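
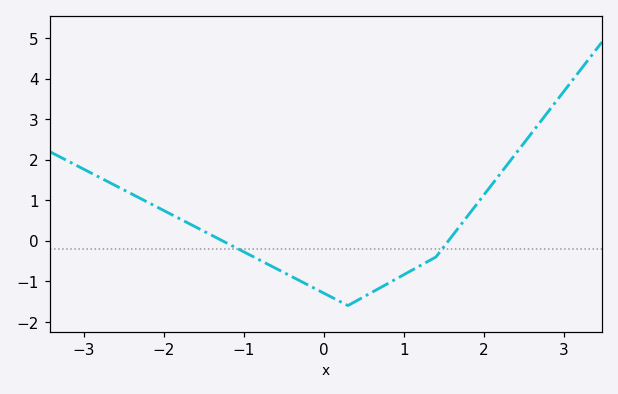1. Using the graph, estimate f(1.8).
0.6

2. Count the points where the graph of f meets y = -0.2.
2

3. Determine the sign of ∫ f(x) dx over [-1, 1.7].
negative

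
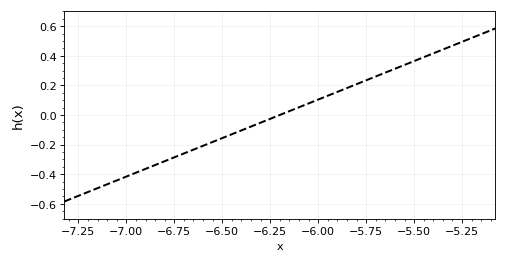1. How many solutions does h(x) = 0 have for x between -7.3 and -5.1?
1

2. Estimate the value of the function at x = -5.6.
0.32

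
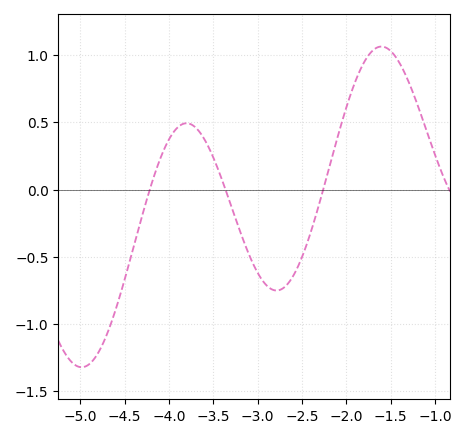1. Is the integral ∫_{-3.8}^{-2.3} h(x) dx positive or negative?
negative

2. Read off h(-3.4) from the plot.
0.068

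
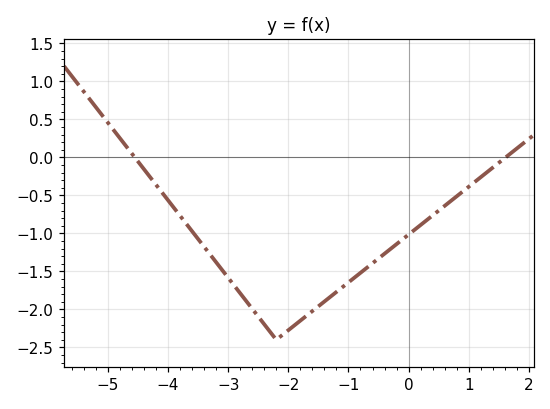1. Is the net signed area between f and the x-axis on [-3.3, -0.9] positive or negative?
negative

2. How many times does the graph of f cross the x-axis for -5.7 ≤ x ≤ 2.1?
2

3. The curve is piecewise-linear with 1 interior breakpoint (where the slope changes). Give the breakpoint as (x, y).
(-2.2, -2.4)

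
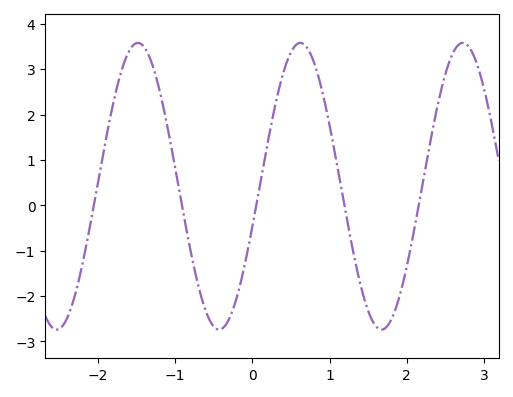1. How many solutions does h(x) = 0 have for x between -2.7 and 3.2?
5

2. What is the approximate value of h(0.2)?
1.4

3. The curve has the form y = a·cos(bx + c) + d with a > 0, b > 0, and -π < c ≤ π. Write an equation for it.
y = 3.16cos(3x - 1.9) + 0.42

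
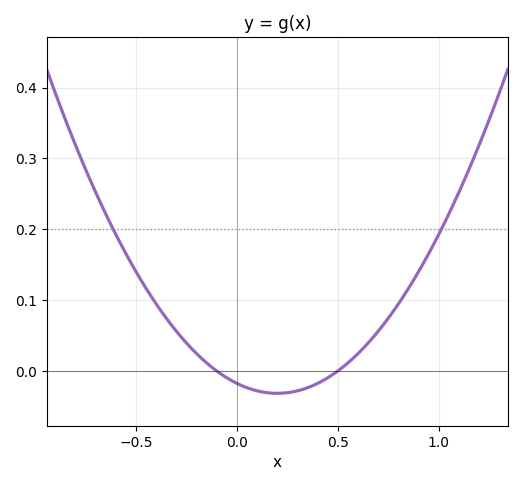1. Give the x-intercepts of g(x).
-0.1, 0.5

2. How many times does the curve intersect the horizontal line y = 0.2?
2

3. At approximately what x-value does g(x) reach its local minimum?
0.2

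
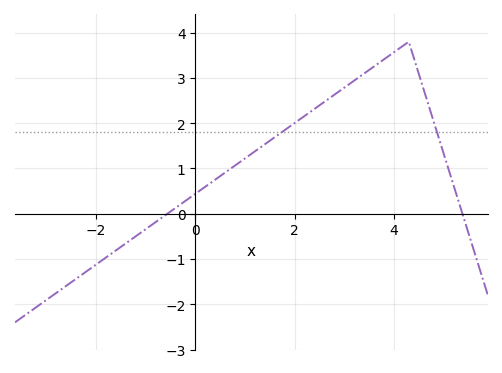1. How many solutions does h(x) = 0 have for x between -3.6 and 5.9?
2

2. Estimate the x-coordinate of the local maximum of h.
4.3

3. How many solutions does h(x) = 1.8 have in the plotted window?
2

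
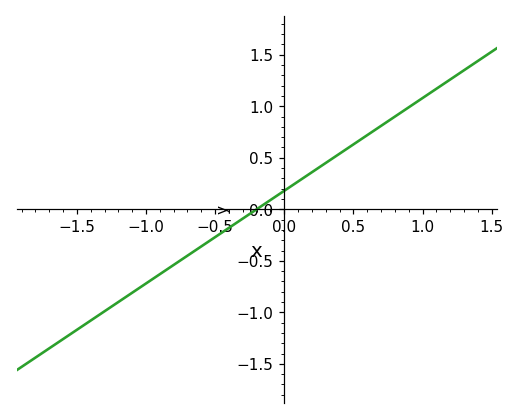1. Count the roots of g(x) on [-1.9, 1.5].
1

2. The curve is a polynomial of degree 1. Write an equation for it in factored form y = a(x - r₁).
y = 0.9(x + 0.2)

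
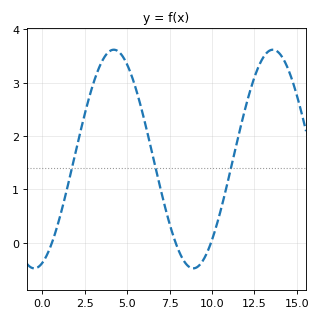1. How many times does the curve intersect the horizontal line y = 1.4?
3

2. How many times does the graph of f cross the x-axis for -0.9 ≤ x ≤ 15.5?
3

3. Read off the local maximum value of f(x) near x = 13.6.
3.62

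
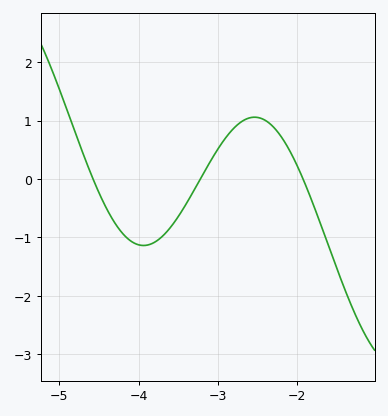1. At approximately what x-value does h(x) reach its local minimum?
-3.94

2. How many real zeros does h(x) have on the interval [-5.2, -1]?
3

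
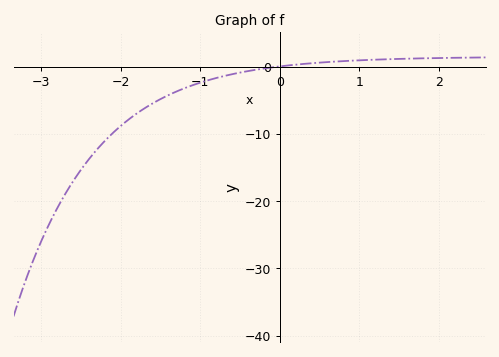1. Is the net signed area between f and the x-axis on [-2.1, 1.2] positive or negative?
negative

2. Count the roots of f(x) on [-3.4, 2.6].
1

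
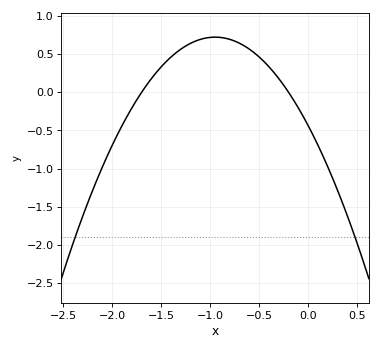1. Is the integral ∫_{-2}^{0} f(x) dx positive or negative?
positive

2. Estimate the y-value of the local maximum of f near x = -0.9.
0.7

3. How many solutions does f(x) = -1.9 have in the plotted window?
2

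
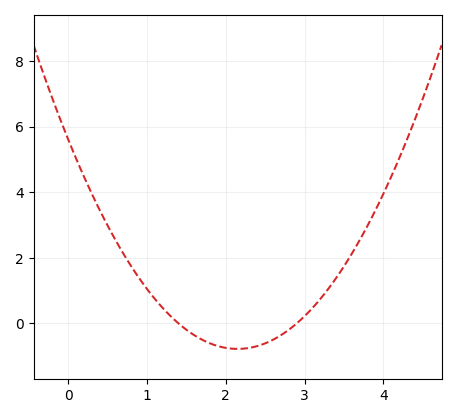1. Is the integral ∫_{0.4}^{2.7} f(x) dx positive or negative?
positive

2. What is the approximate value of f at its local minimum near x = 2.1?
-0.8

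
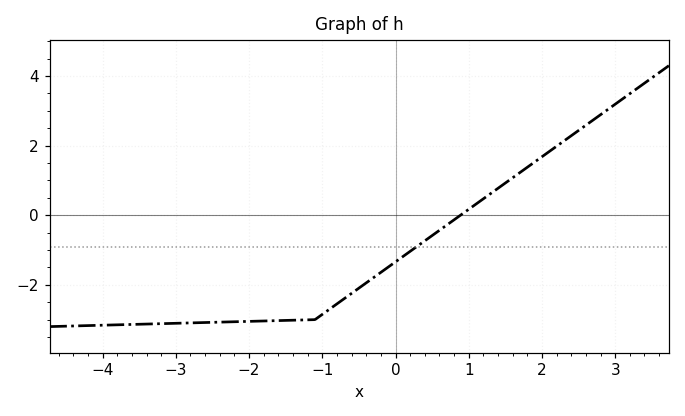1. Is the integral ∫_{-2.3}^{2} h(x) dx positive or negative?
negative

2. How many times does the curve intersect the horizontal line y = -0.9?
1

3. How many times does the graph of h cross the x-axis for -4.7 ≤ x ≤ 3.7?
1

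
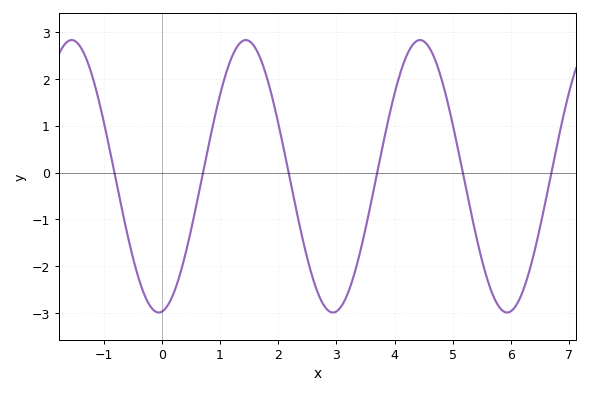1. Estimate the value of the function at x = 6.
-2.96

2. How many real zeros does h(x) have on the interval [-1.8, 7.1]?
6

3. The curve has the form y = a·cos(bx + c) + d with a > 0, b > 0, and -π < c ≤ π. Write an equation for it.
y = 2.91cos(2.1x - 3.03) - 0.08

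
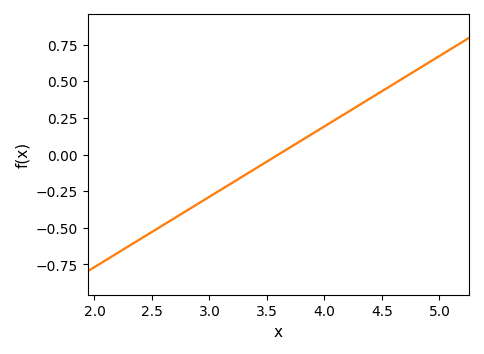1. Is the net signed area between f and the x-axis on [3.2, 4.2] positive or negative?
positive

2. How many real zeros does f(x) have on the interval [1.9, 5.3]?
1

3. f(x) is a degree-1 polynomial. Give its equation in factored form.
y = 0.48(x - 3.6)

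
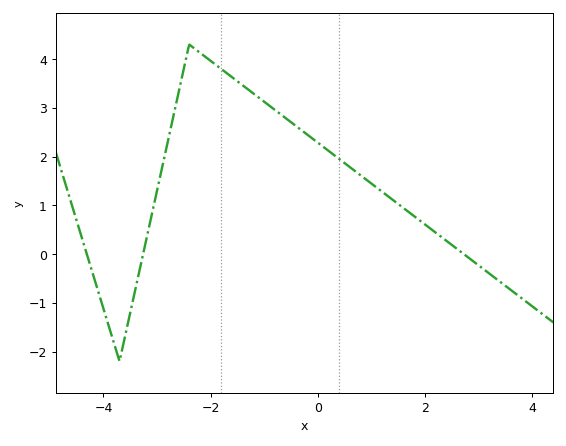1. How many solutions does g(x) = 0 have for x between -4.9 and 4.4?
3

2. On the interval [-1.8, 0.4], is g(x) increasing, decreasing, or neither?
decreasing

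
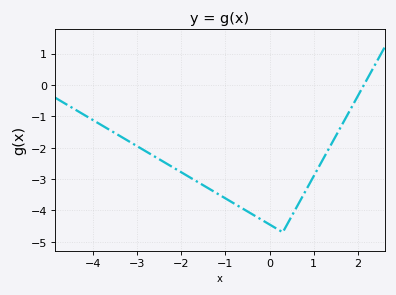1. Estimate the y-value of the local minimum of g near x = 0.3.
-4.7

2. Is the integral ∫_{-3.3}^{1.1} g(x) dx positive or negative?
negative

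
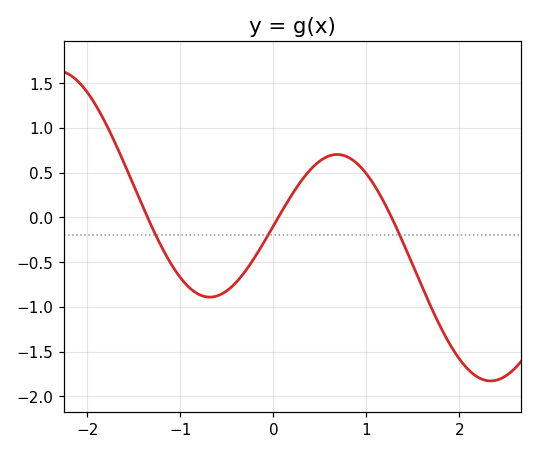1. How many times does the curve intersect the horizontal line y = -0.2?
3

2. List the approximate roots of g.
-1.4, 0.1, 1.3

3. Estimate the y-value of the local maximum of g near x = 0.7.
0.7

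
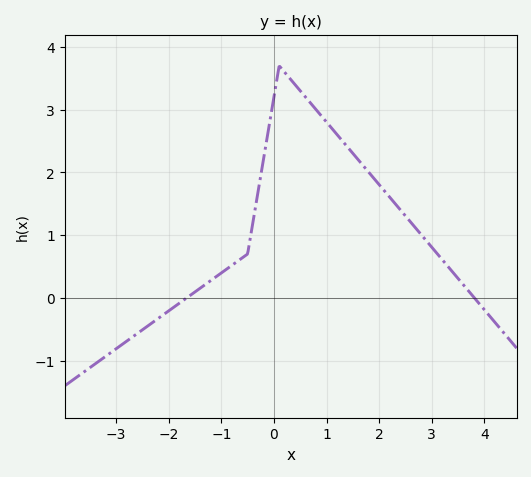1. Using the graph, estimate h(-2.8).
-0.7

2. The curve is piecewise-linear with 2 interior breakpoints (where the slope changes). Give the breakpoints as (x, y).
(-0.5, 0.7); (0.1, 3.7)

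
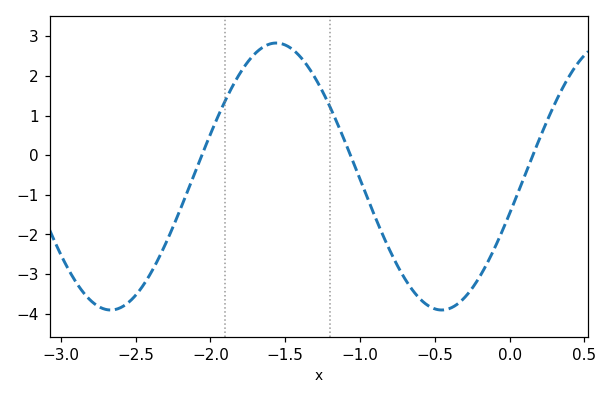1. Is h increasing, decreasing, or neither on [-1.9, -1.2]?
neither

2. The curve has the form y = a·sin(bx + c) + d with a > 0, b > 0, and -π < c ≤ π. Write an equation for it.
y = 3.37sin(2.84x - 0.282) - 0.54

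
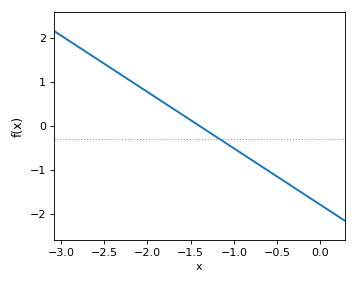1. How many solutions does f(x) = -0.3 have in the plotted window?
1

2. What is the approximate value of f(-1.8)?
0.5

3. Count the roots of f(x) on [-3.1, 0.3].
1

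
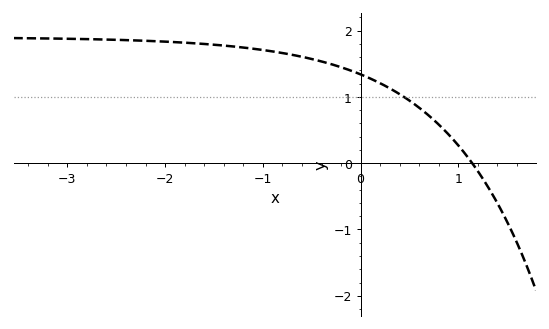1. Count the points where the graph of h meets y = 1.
1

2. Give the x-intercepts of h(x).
1.1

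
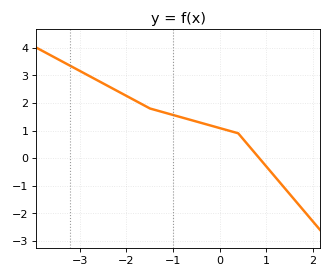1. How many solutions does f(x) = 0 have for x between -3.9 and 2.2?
1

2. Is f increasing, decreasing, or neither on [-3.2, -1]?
decreasing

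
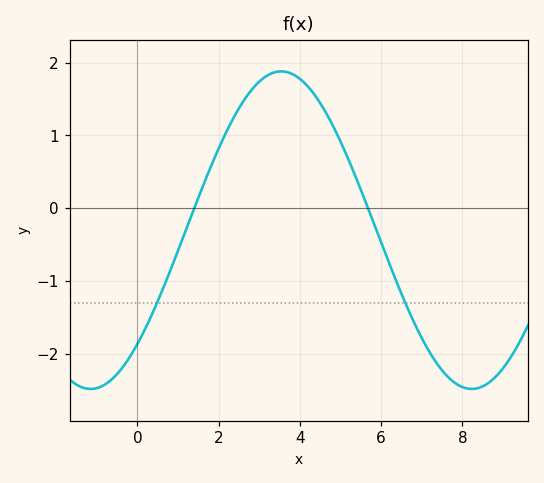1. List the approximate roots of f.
1.4, 5.68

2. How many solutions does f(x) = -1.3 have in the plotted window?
2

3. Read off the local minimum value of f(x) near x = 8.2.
-2.48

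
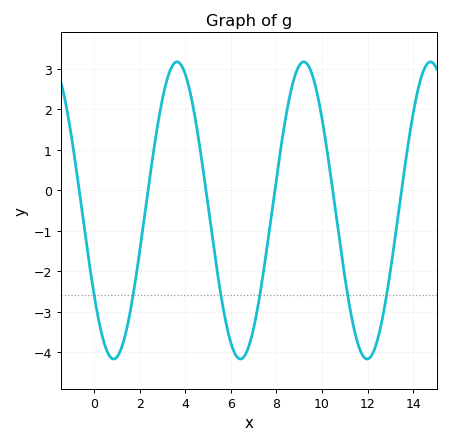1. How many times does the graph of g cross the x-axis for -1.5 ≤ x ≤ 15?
6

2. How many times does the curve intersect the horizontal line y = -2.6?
6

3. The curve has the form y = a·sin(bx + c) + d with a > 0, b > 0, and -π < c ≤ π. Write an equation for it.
y = 3.67sin(1.1x - 2.5) - 0.5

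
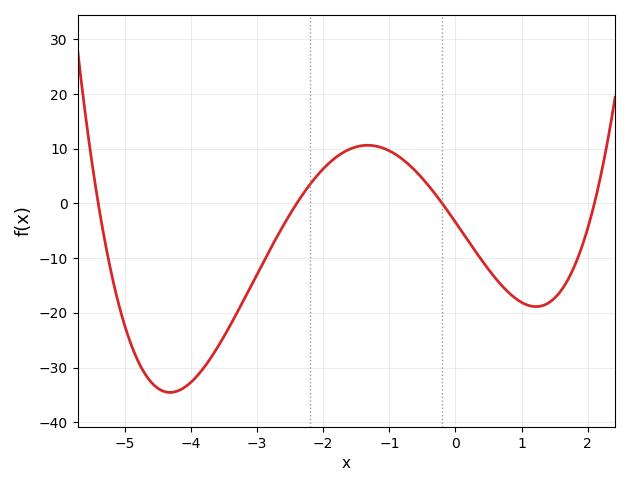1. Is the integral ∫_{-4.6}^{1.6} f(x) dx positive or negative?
negative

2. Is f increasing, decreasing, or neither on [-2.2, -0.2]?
neither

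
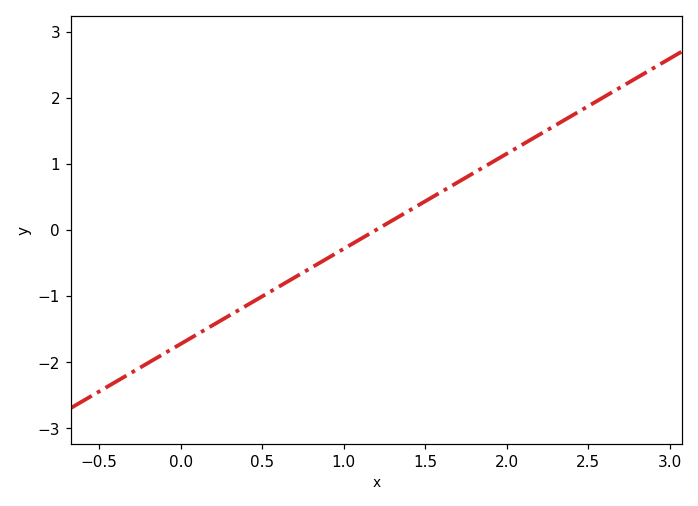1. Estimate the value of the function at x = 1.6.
0.6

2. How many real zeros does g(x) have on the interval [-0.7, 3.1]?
1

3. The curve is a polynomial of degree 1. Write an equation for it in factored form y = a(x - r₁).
y = 1.44(x - 1.2)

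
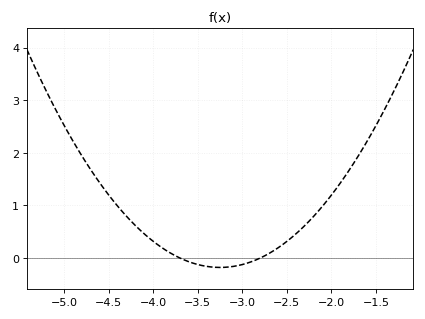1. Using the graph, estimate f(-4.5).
1.2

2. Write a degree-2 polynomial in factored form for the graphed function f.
y = 0.88(x + 3.7)(x + 2.8)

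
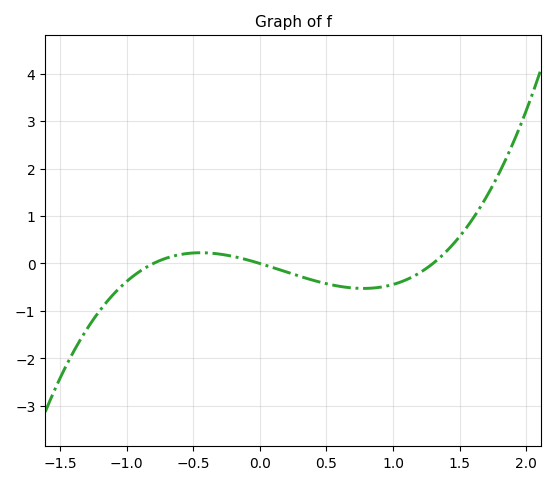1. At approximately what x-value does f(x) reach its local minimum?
0.8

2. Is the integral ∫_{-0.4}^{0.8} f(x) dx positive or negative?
negative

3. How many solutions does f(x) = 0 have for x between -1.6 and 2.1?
3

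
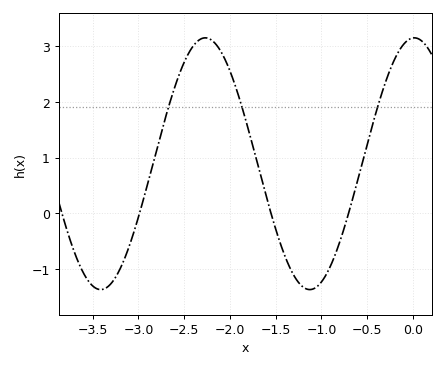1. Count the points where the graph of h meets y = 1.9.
3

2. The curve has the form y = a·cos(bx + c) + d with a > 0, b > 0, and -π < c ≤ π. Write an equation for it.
y = 2.26cos(2.75x - 0.04) + 0.89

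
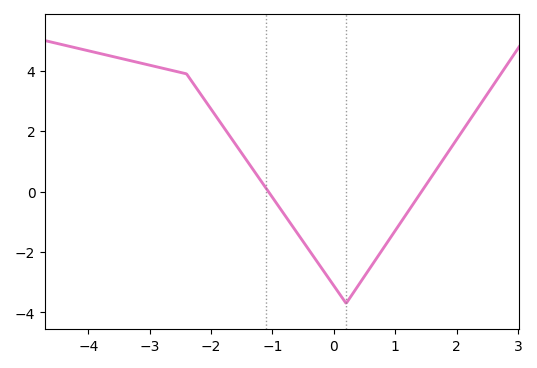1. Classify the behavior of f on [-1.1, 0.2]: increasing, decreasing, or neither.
decreasing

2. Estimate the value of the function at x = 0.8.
-1.89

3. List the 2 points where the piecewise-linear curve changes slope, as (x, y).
(-2.4, 3.9); (0.2, -3.7)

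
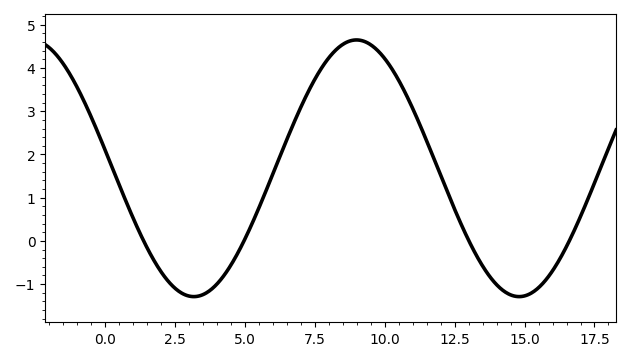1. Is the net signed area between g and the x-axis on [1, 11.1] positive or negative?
positive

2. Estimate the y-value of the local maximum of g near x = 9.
4.65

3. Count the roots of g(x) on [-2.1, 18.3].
4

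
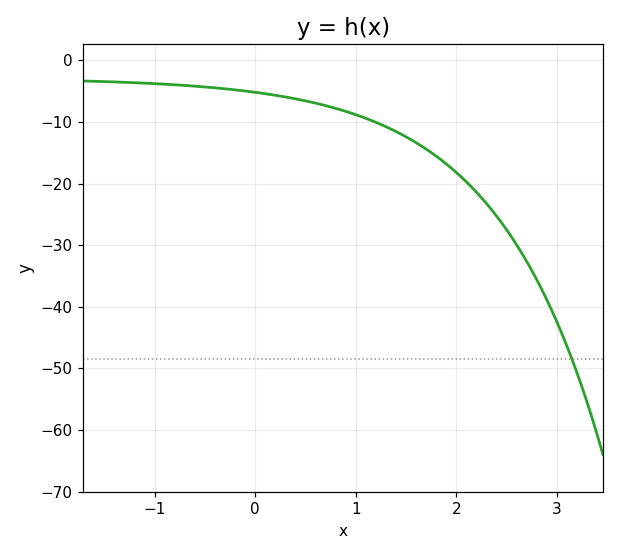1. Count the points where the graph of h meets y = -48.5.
1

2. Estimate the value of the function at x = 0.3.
-5.95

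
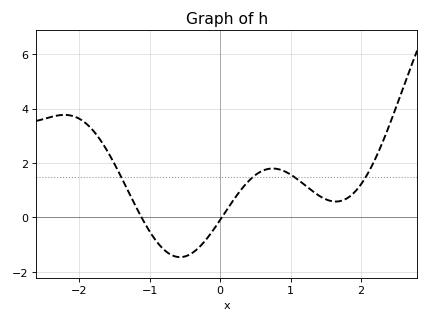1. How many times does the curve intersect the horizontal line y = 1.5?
4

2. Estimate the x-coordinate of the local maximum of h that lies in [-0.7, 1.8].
0.7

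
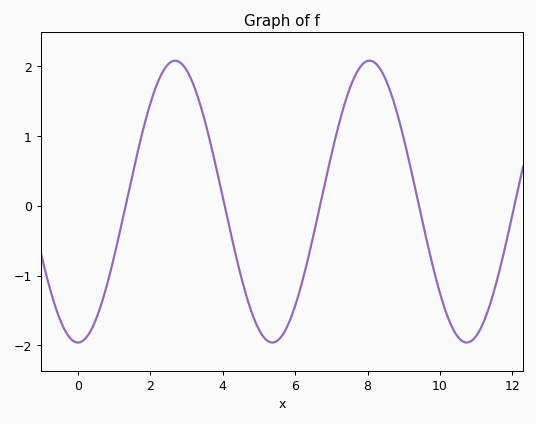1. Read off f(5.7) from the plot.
-1.8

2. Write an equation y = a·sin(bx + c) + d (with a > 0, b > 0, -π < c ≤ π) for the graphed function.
y = 2.02sin(1.2x - 1.6) + 0.06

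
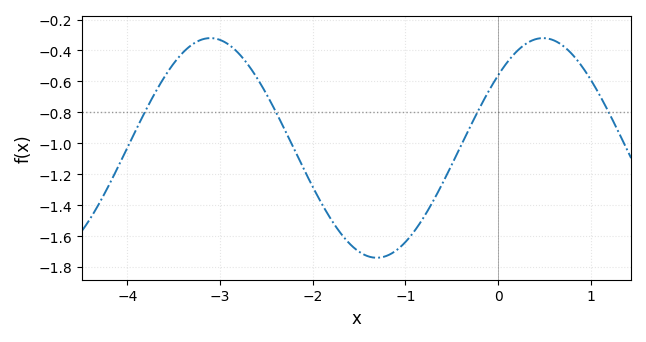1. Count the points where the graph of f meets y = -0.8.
4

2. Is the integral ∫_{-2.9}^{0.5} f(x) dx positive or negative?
negative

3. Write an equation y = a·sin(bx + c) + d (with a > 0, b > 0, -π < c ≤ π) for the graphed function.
y = 0.71sin(1.8x + 0.72) - 1.03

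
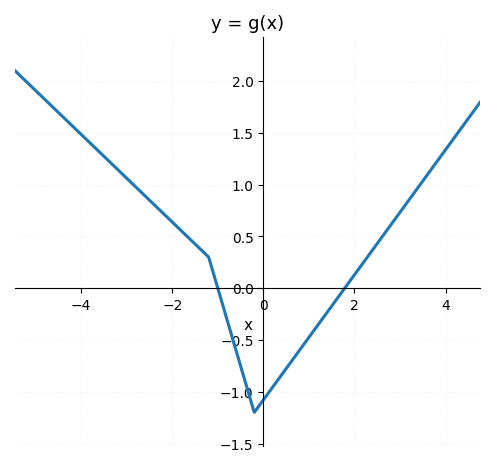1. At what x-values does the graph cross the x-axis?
-1, 1.79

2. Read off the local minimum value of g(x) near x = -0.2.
-1.2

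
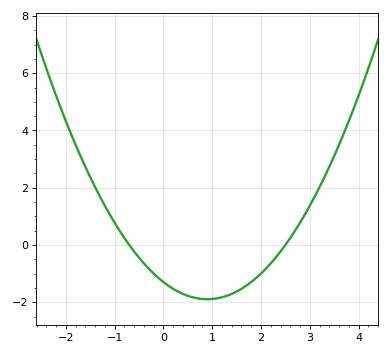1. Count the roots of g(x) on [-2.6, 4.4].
2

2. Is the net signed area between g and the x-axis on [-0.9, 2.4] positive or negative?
negative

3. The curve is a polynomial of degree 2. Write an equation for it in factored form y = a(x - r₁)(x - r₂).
y = 0.74(x + 0.7)(x - 2.5)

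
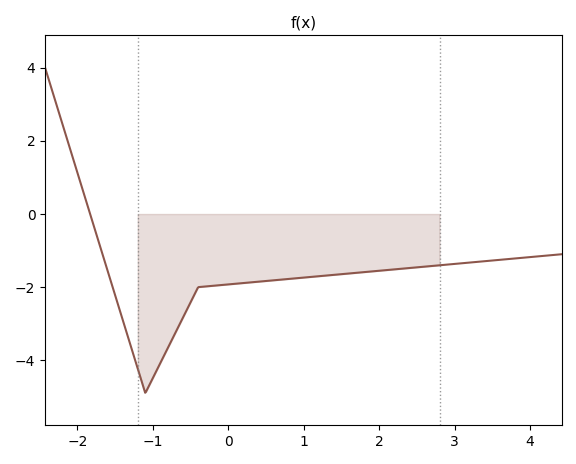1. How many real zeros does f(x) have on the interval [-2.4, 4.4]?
1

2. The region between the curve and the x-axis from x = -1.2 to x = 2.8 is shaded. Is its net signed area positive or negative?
negative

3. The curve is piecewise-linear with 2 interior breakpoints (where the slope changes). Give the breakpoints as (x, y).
(-1.1, -4.9); (-0.4, -2)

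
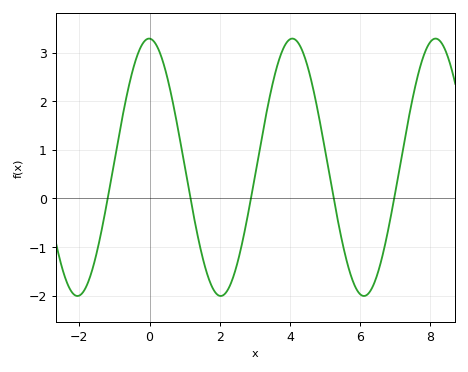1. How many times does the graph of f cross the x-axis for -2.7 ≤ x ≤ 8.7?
5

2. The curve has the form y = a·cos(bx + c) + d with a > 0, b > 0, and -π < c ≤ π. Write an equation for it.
y = 2.65cos(1.5x + 0.02) + 0.64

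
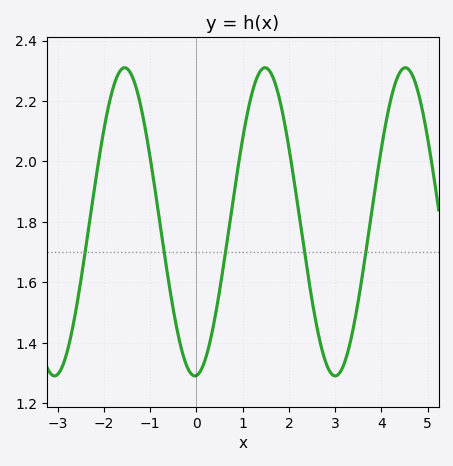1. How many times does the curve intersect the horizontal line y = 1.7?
5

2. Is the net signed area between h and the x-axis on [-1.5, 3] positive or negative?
positive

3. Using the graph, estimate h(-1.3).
2.24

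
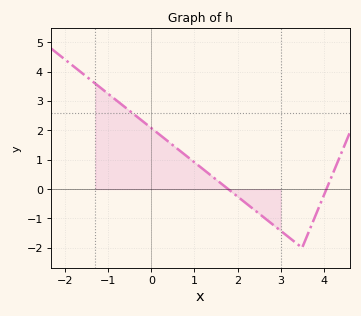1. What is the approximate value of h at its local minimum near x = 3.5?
-2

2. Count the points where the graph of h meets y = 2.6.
1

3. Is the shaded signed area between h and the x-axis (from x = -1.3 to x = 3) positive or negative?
positive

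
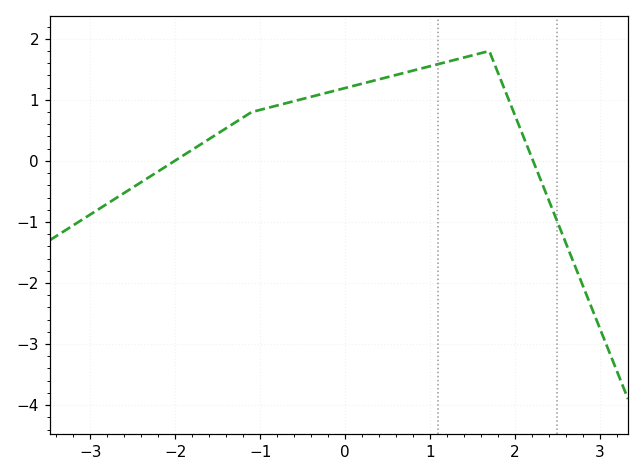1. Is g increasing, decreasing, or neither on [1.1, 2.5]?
neither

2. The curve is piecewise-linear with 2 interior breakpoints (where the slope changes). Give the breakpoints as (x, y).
(-1.1, 0.8); (1.7, 1.8)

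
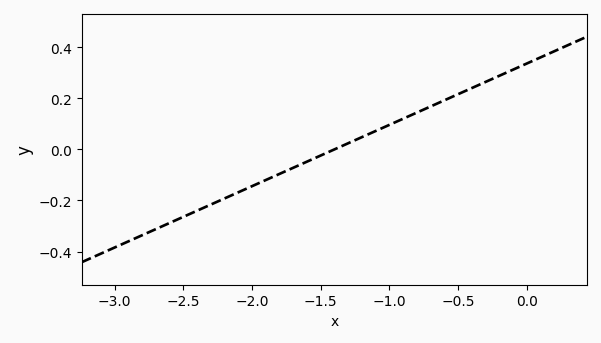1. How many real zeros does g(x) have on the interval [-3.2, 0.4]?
1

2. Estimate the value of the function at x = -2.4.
-0.24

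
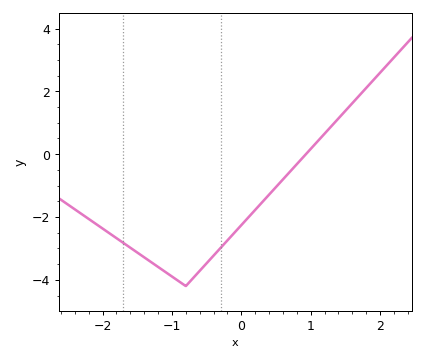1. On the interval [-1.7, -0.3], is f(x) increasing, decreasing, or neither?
neither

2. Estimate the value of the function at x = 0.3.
-1.53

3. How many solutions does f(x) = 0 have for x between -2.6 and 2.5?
1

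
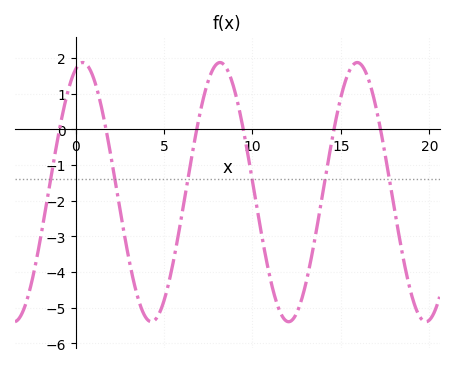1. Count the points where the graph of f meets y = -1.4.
6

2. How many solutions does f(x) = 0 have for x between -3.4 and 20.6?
6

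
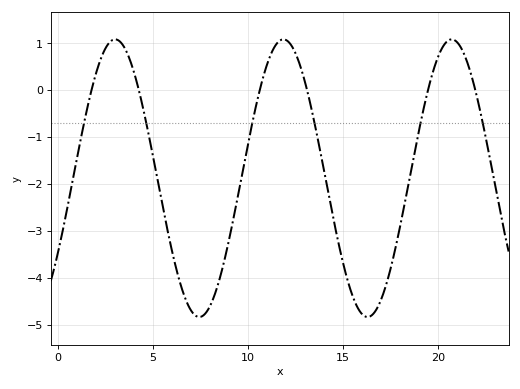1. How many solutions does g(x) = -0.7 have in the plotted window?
6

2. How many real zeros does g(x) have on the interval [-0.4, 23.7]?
6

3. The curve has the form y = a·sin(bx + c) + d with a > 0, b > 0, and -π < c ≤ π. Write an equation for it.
y = 2.96sin(0.71x - 0.58) - 1.88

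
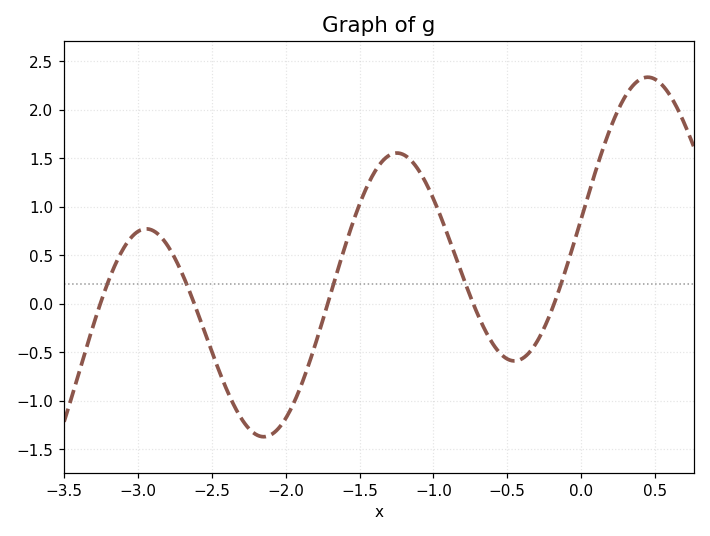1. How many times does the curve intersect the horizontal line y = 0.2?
5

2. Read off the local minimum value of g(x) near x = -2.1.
-1.35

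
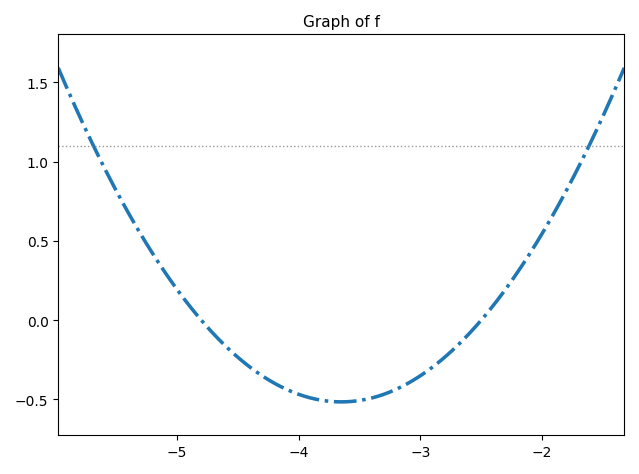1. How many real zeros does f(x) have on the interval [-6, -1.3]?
2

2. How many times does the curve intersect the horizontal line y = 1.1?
2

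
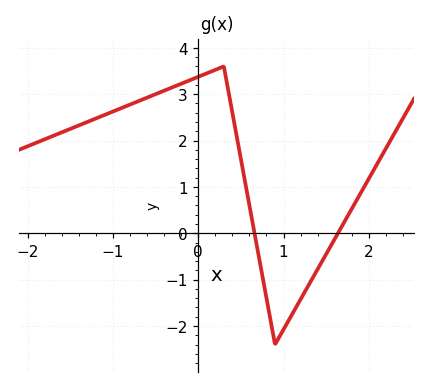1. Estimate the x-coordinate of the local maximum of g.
0.3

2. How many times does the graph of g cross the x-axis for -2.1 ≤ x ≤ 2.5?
2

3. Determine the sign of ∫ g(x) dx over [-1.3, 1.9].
positive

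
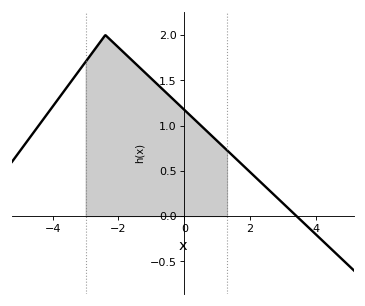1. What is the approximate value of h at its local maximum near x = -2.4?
2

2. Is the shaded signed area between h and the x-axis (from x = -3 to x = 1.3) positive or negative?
positive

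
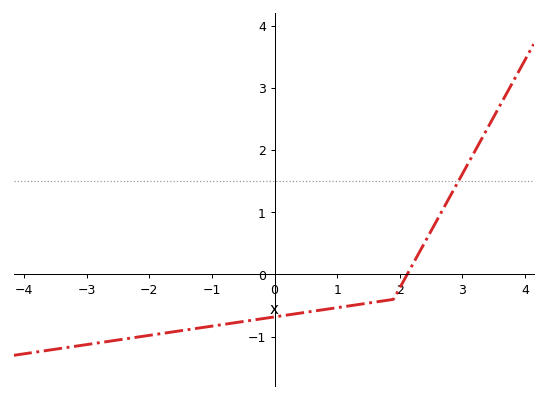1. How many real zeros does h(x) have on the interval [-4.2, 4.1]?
1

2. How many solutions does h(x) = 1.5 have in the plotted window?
1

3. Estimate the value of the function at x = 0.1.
-0.7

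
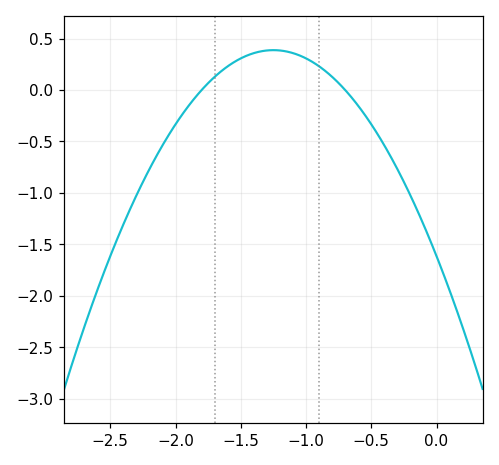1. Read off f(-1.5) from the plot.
0.307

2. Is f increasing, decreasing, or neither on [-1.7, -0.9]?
neither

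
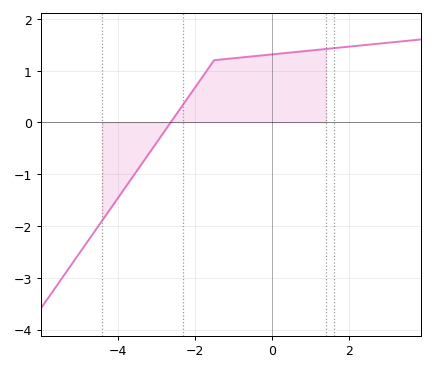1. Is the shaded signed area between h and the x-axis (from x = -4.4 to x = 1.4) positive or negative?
positive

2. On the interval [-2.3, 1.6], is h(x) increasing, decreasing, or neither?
increasing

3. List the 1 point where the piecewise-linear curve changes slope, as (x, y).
(-1.5, 1.2)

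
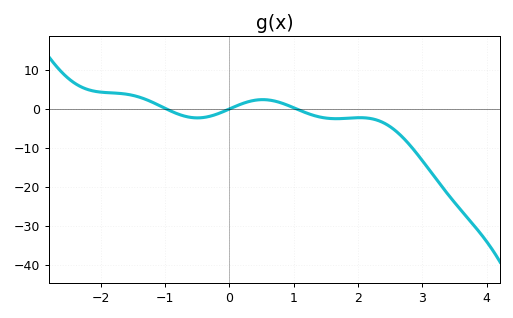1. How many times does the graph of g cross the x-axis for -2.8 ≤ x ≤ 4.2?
3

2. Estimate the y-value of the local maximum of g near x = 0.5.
2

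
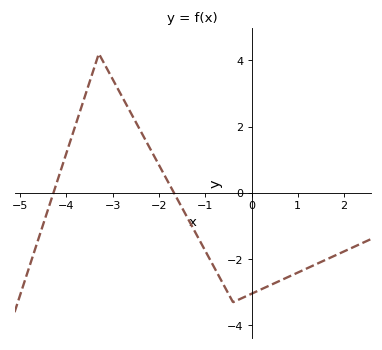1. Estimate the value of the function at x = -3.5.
3.4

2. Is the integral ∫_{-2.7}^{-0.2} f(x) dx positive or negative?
negative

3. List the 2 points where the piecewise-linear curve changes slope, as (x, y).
(-3.3, 4.2); (-0.4, -3.3)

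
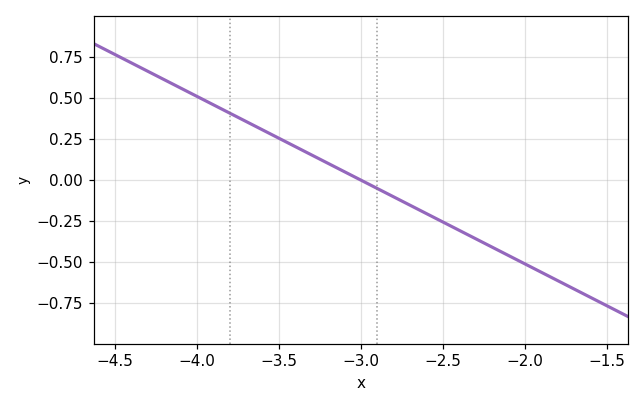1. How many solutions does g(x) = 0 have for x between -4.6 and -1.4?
1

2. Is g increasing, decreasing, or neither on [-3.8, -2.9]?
decreasing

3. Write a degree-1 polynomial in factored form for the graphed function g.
y = -0.51(x + 3)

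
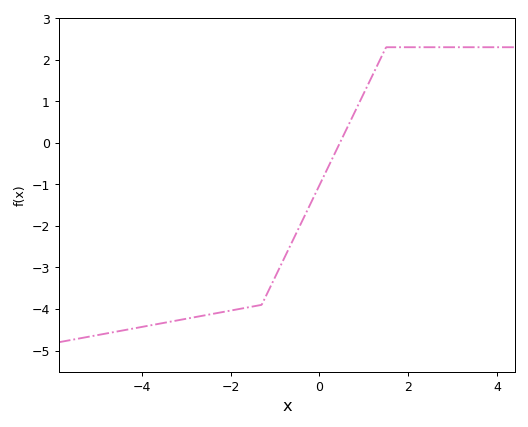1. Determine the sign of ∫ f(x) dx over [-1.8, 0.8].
negative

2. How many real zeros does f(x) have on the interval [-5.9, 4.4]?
1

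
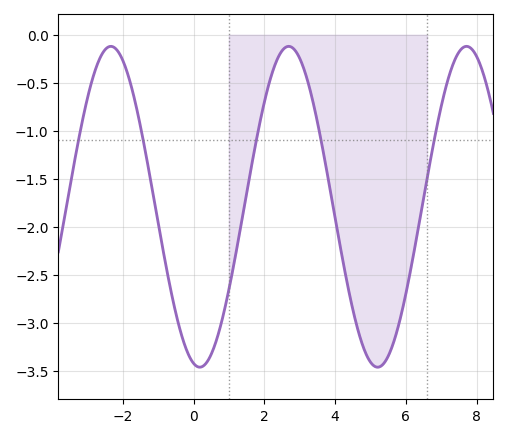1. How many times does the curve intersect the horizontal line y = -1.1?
5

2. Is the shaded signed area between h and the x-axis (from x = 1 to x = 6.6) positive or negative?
negative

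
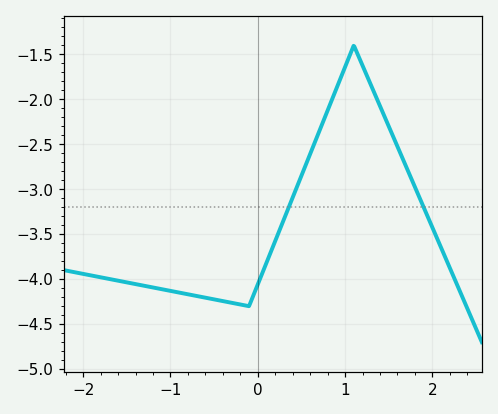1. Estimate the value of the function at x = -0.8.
-4.17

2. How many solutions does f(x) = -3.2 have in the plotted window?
2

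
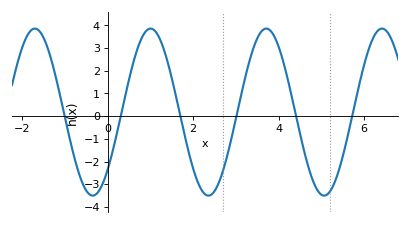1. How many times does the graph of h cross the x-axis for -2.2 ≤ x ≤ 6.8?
6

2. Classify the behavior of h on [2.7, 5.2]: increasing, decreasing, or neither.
neither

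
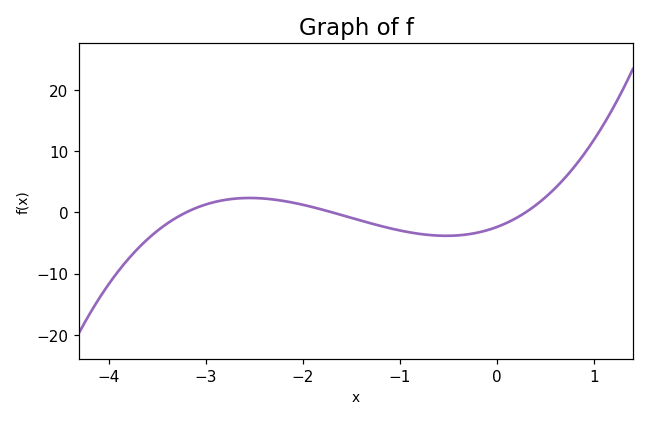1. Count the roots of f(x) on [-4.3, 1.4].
3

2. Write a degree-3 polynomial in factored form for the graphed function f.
y = 1.48(x + 3.2)(x + 1.7)(x - 0.3)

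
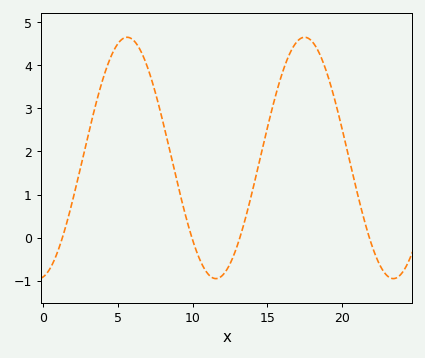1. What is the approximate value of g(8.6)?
1.8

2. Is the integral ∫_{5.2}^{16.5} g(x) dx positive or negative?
positive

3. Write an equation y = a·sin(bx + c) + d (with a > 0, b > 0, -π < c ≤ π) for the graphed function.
y = 2.8sin(0.53x - 1.4) + 1.85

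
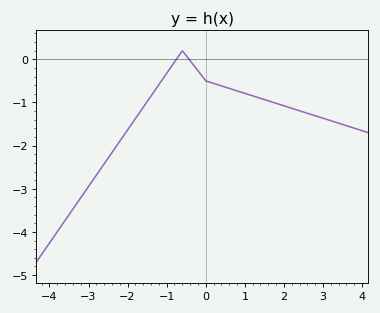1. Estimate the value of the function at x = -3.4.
-3.47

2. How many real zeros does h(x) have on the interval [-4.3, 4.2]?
2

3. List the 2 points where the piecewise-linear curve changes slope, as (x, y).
(-0.6, 0.2); (0, -0.5)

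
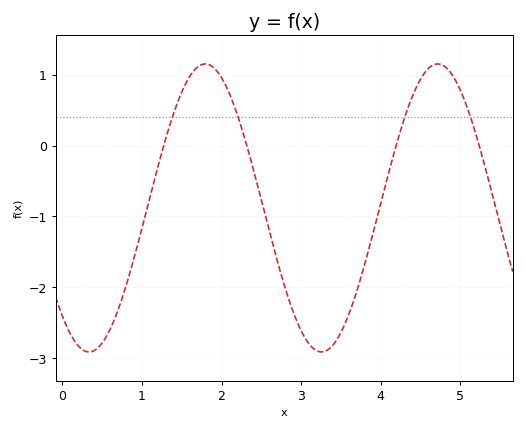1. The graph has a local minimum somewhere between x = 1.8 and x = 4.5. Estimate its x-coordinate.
3.3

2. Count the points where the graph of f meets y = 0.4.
4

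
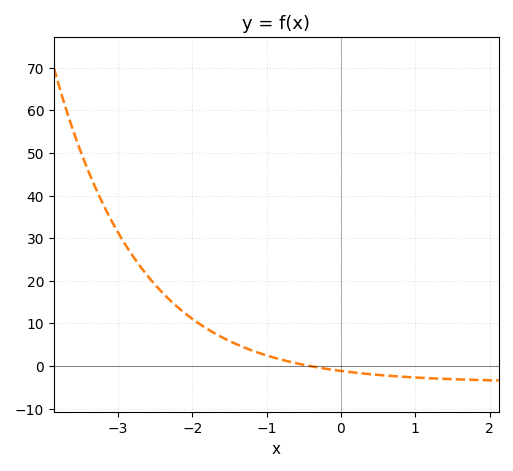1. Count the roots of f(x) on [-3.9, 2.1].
1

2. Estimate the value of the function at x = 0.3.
-1.77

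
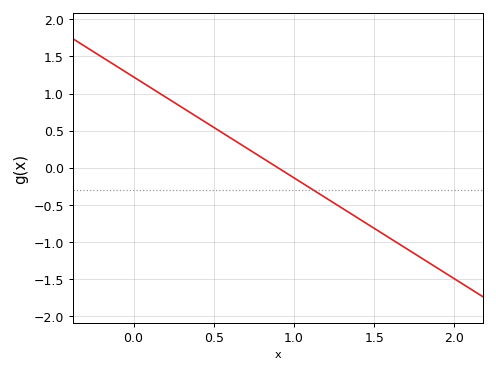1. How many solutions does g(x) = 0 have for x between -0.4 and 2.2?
1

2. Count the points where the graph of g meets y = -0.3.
1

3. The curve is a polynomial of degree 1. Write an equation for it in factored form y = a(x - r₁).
y = -1.36(x - 0.9)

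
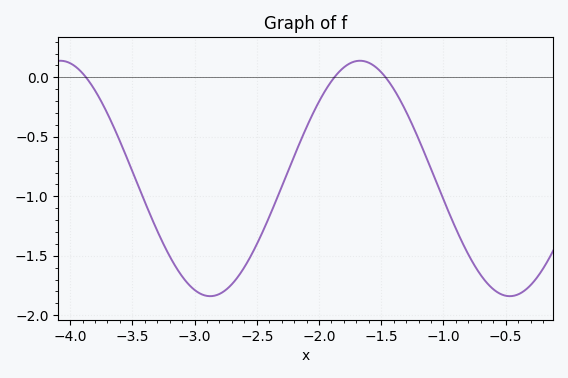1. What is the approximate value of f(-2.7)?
-1.74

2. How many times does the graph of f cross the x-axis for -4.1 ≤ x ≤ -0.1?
3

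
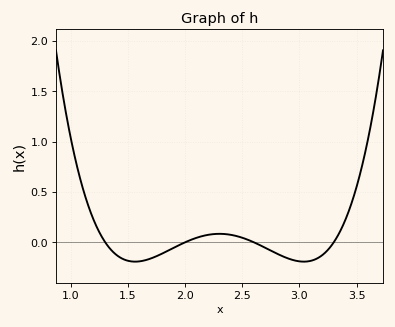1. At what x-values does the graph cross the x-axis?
1.3, 2, 2.6, 3.3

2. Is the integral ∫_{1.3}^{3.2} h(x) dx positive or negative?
negative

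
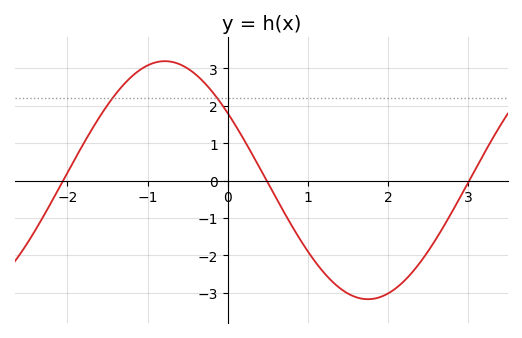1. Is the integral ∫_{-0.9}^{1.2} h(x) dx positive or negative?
positive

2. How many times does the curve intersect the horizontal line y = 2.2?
2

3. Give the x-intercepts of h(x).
-2.1, 0.5, 3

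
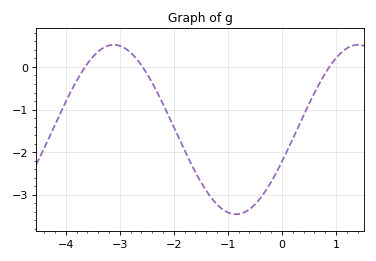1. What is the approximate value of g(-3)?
0.497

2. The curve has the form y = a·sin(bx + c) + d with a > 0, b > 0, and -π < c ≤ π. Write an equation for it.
y = 1.99sin(1.39x - 0.39) - 1.47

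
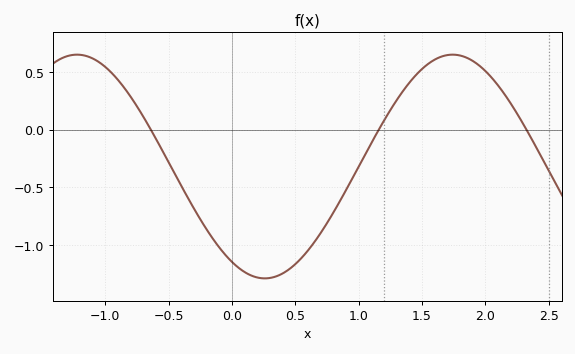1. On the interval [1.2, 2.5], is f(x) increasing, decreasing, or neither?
neither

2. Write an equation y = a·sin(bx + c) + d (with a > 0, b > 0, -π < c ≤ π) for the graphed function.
y = 0.97sin(2.12x - 2.12) - 0.32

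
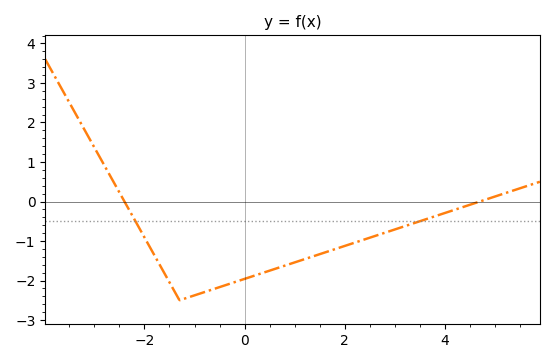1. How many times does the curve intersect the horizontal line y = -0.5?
2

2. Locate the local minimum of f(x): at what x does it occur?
-1.3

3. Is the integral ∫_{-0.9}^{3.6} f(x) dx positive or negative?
negative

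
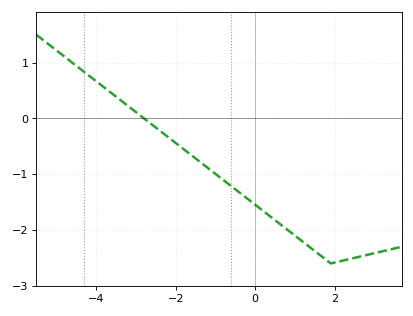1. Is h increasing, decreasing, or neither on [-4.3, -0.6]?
decreasing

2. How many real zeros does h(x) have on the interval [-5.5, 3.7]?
1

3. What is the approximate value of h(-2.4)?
-0.2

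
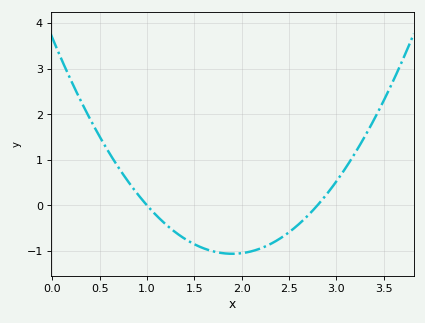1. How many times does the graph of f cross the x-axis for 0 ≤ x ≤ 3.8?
2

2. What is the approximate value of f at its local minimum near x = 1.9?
-1.06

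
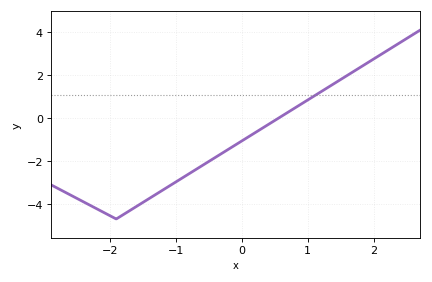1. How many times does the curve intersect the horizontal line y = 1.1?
1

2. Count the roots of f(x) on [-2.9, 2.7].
1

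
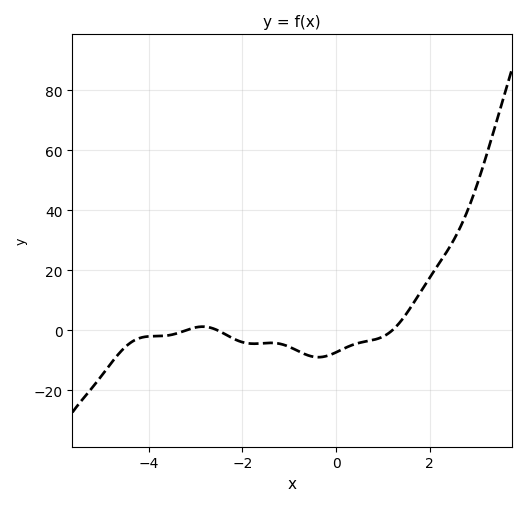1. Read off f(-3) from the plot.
0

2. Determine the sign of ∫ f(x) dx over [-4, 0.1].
negative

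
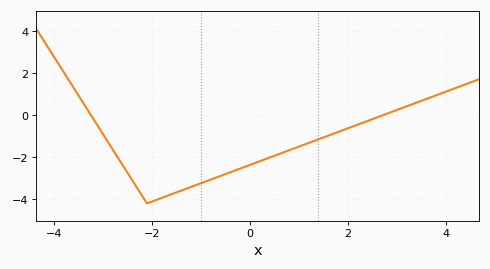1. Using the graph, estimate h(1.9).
-0.717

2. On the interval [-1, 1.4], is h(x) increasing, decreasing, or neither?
increasing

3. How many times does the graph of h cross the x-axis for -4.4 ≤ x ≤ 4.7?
2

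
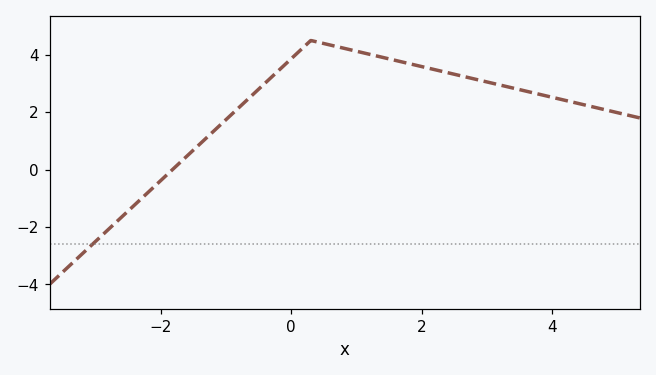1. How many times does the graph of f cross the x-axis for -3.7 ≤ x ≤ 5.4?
1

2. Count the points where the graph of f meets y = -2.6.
1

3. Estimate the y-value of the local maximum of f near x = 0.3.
4.5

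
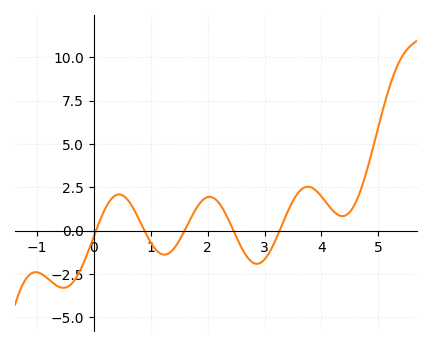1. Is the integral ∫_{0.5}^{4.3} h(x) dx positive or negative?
positive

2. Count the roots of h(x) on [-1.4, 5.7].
5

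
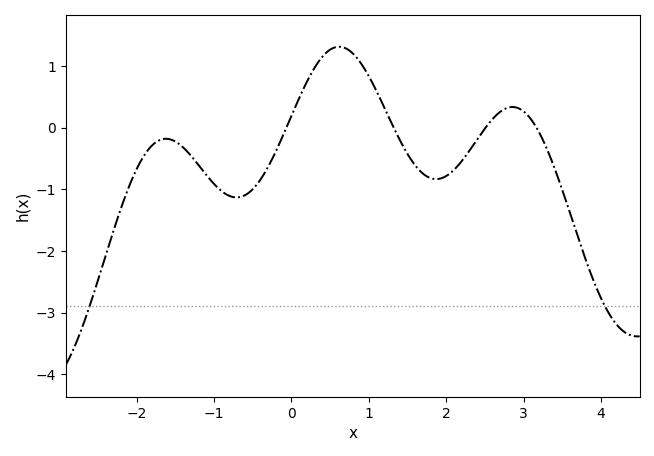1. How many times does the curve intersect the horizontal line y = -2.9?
2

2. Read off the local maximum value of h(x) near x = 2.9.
0.3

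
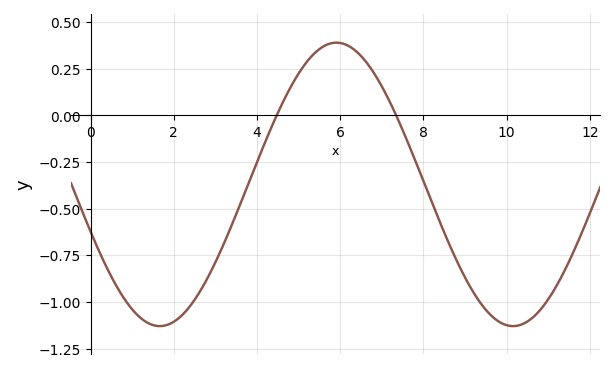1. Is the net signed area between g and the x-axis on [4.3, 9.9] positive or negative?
negative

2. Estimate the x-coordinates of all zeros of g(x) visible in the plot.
4.4, 7.4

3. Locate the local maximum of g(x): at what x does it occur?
6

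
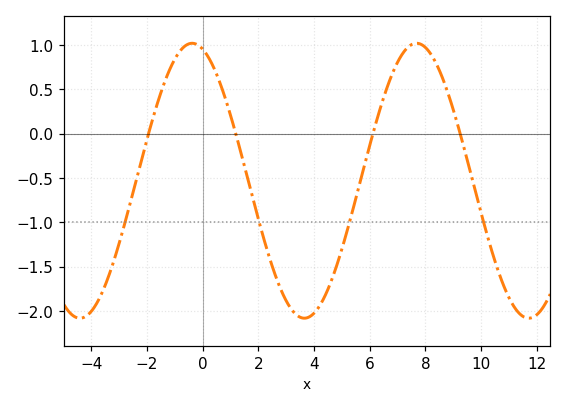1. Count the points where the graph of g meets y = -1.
4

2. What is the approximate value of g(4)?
-2.02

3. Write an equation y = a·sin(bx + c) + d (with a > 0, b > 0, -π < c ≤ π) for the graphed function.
y = 1.55sin(0.78x + 1.86) - 0.53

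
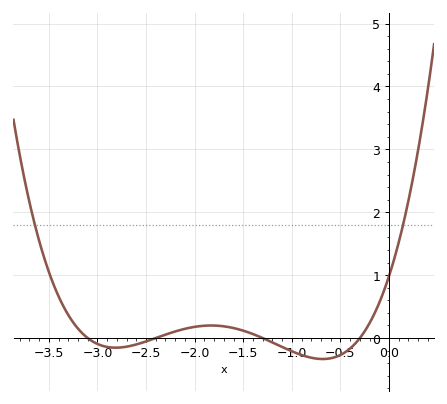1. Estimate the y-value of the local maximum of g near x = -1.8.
0.2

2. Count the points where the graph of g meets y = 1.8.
2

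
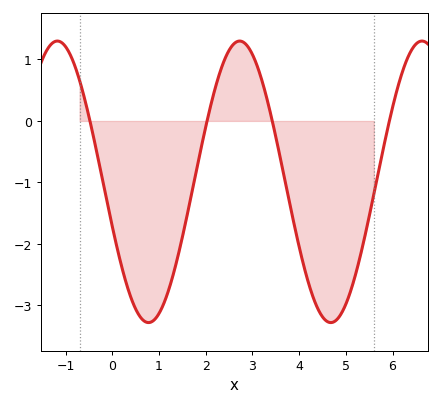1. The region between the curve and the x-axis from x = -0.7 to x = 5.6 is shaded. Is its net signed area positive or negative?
negative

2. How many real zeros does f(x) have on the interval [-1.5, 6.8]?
4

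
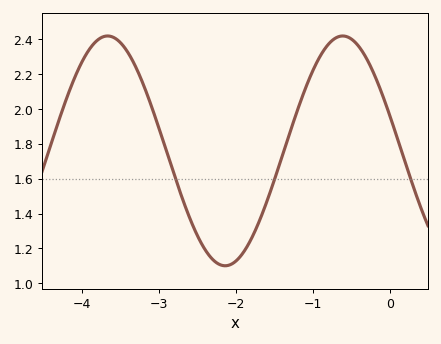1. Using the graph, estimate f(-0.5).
2.4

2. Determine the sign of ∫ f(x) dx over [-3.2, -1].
positive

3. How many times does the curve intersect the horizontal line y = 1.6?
3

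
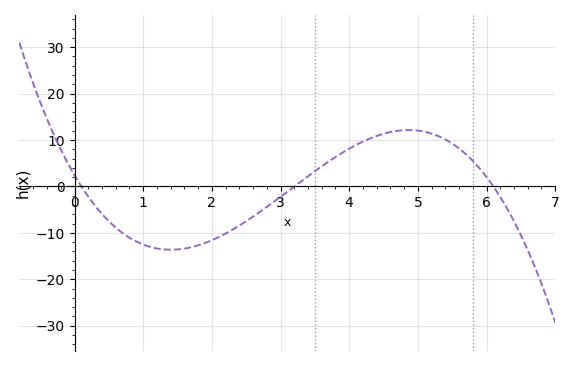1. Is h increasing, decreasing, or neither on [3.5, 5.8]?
neither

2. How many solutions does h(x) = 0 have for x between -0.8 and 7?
3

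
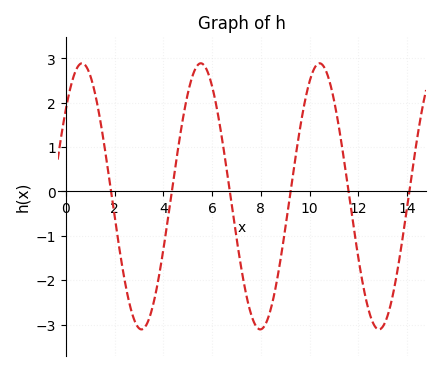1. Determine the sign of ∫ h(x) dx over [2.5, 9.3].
negative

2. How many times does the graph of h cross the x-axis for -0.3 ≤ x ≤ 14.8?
6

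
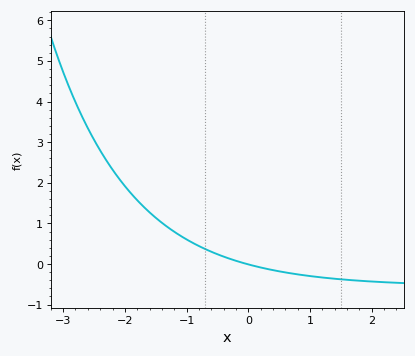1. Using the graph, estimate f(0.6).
-0.2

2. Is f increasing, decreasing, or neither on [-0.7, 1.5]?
decreasing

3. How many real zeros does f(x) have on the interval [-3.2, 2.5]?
1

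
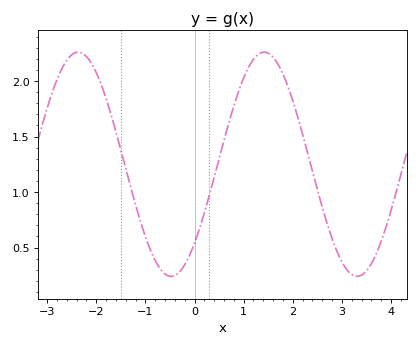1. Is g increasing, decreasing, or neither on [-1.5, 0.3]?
neither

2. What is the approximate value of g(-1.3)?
1.05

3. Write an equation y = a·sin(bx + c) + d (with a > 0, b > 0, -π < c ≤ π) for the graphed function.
y = 1.01sin(1.7x - 0.78) + 1.25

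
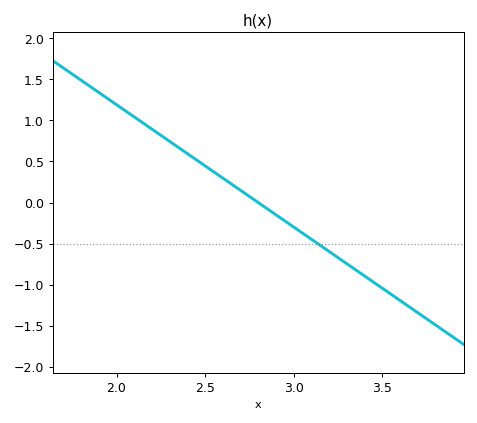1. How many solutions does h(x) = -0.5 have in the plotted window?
1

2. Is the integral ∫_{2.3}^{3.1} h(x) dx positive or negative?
positive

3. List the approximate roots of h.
2.8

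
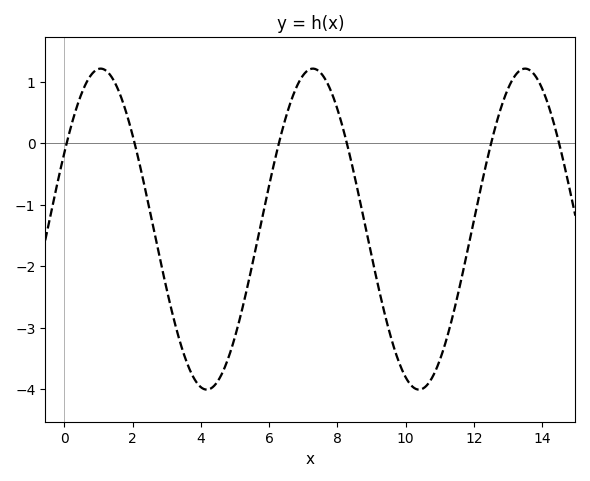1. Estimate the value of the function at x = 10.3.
-4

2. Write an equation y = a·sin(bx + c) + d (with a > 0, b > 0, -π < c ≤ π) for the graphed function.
y = 2.61sin(1x + 0.5) - 1.4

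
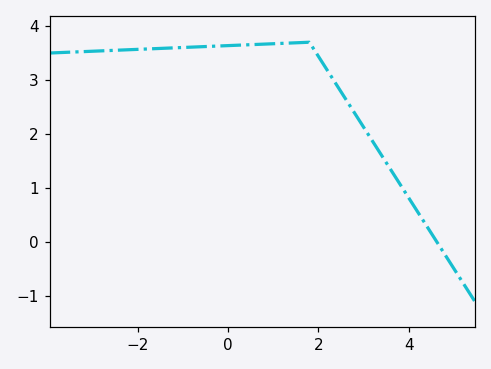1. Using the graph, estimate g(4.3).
0.4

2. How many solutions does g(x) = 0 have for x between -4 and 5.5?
1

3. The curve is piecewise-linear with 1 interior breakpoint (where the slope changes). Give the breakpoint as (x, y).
(1.8, 3.7)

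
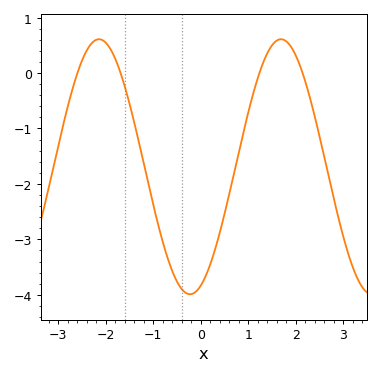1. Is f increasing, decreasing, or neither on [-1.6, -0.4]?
decreasing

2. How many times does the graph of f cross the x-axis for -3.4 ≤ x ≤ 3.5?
4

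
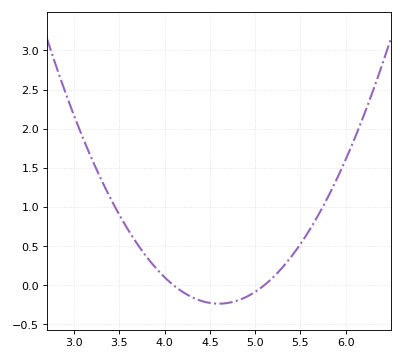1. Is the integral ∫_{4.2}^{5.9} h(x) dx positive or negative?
positive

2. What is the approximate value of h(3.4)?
1.12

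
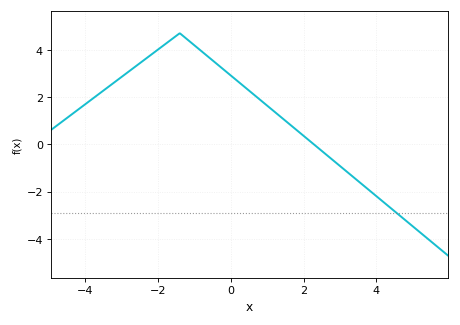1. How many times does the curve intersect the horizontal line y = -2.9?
1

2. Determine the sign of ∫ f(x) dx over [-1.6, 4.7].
positive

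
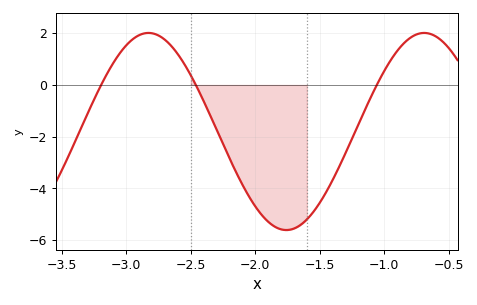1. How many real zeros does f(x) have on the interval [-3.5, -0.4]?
3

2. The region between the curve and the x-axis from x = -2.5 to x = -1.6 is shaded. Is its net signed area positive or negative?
negative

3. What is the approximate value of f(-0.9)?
1.4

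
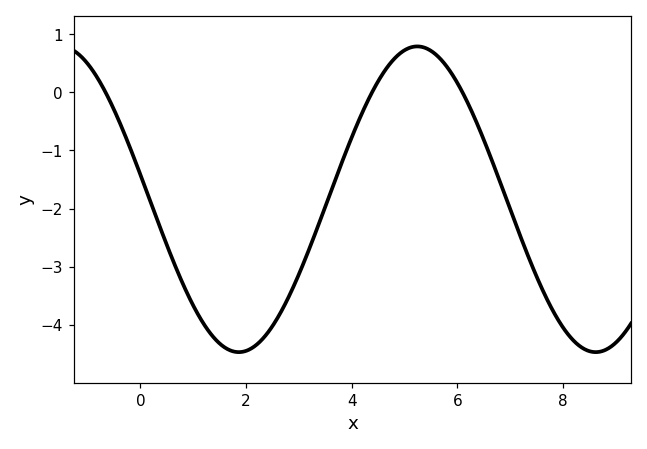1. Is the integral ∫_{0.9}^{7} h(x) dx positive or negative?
negative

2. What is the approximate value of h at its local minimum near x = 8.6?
-4.5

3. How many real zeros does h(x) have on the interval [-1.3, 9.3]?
3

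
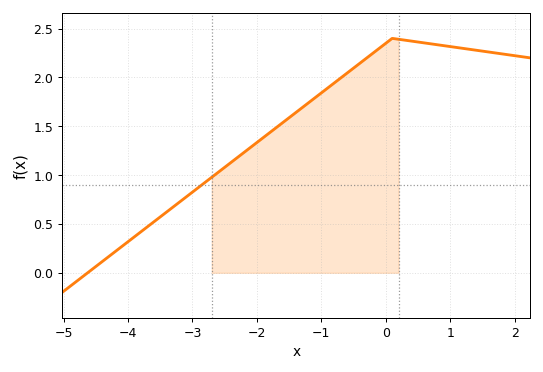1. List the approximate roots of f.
-4.63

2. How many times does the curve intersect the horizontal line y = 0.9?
1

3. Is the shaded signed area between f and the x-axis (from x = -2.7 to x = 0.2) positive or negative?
positive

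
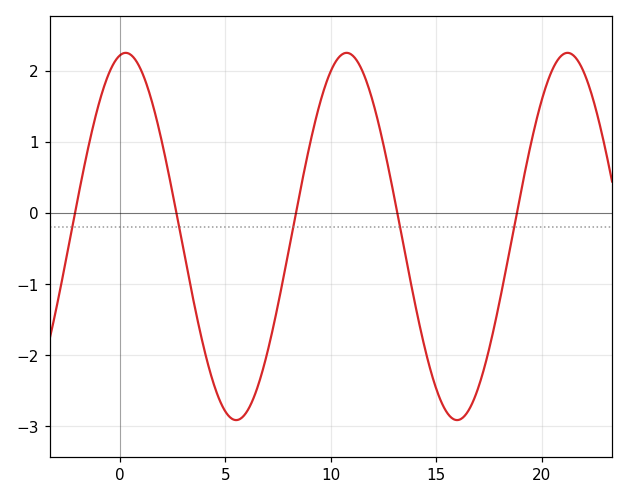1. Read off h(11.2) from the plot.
2.2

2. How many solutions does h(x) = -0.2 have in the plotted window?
5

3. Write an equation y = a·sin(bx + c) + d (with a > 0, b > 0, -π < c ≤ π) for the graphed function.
y = 2.58sin(0.6x + 1.4) - 0.33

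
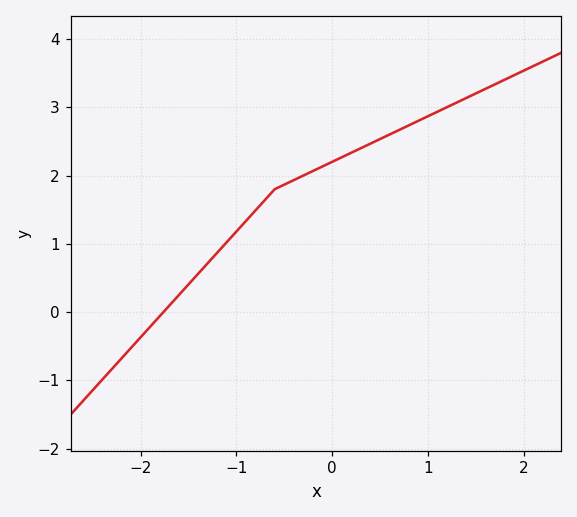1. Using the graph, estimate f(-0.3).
2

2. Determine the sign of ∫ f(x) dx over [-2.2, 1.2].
positive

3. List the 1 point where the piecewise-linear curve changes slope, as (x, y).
(-0.6, 1.8)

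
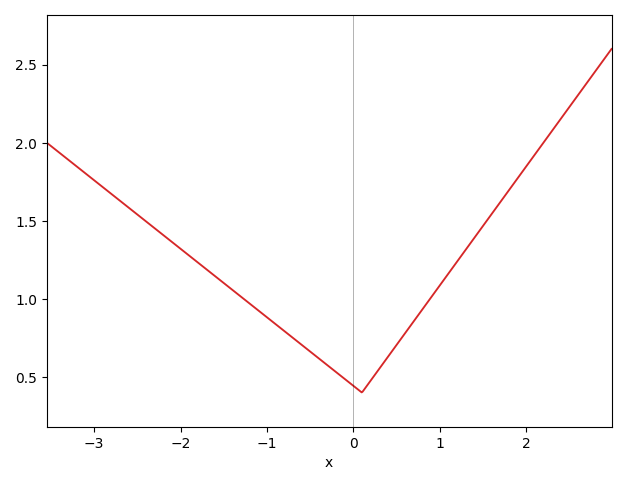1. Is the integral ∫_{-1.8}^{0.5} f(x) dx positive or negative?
positive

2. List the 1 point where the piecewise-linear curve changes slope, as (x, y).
(0.1, 0.4)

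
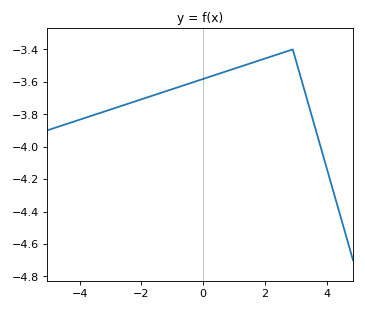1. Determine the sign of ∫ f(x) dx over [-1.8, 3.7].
negative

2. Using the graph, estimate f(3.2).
-3.6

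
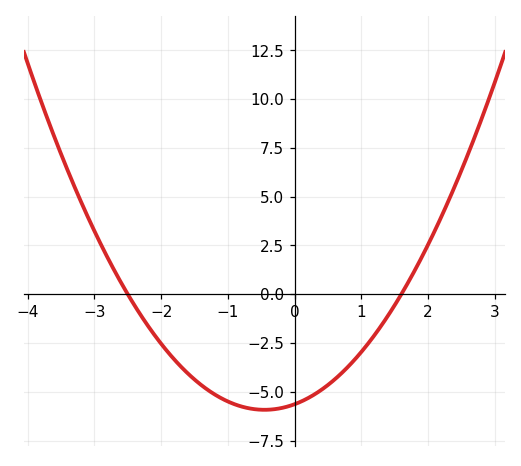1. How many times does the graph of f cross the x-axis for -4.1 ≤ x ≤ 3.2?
2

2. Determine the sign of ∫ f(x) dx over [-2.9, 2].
negative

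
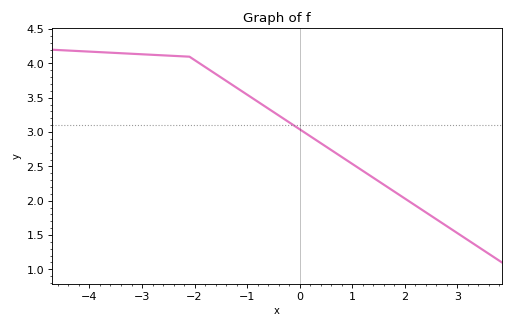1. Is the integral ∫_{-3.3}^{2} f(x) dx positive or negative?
positive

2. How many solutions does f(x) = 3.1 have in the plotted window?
1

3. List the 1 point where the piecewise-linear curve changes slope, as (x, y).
(-2.1, 4.1)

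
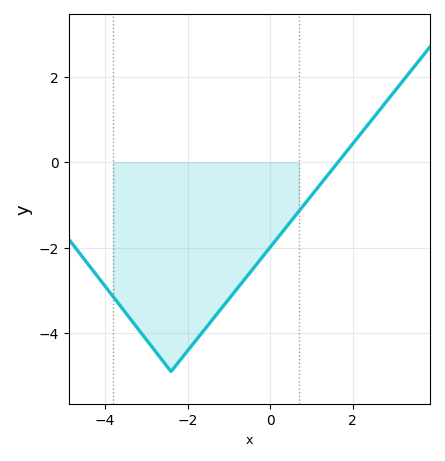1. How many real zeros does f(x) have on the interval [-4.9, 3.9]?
1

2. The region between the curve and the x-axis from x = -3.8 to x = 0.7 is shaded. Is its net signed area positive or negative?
negative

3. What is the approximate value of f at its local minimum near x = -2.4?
-4.9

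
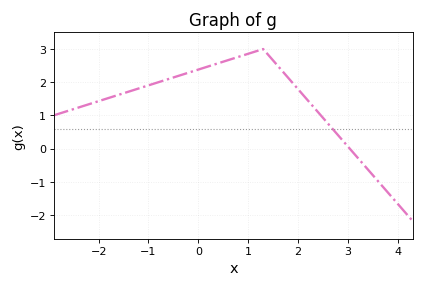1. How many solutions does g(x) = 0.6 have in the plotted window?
1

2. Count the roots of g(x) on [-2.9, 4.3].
1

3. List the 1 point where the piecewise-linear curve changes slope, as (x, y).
(1.3, 3)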